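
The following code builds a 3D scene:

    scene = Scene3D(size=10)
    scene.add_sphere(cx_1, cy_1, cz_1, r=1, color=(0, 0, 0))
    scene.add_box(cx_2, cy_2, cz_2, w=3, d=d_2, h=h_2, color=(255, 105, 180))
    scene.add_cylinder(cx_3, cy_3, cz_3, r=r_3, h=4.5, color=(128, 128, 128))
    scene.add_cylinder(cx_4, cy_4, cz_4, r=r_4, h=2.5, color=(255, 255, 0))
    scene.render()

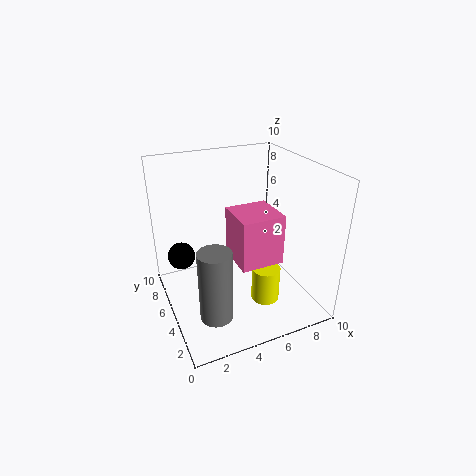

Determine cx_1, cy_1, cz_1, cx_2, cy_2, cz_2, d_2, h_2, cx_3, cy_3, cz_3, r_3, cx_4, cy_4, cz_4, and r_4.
cx_1 = 1.5; cy_1 = 7.5; cz_1 = 3; cx_2 = 4.5; cy_2 = 3; cz_2 = 3.5; d_2 = 3; h_2 = 3.5; cx_3 = 2; cy_3 = 1.5; cz_3 = 2; r_3 = 1; cx_4 = 6.5; cy_4 = 3.5; cz_4 = 0.5; r_4 = 1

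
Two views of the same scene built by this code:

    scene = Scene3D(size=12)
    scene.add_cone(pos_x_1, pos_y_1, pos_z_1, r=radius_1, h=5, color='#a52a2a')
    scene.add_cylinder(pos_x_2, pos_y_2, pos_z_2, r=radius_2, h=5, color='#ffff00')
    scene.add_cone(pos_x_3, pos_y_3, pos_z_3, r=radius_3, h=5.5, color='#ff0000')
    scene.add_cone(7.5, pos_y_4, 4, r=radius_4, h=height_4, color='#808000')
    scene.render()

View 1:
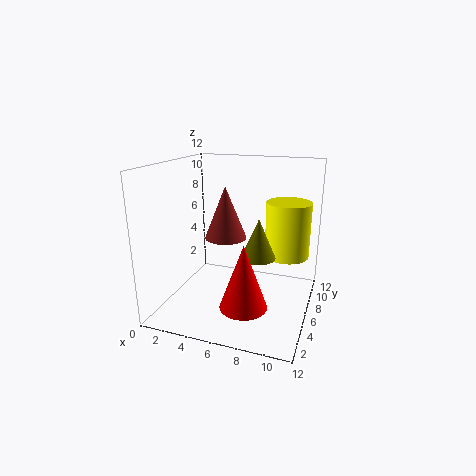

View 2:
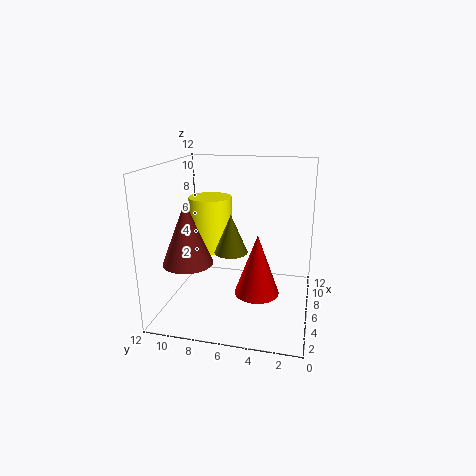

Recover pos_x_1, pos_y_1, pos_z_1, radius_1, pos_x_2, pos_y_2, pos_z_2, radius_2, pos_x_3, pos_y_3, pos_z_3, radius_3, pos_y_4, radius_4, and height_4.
pos_x_1 = 3.5, pos_y_1 = 9.5, pos_z_1 = 4.5, radius_1 = 2, pos_x_2 = 9.5, pos_y_2 = 9.5, pos_z_2 = 3.5, radius_2 = 2, pos_x_3 = 7, pos_y_3 = 4.5, pos_z_3 = 0.5, radius_3 = 2, pos_y_4 = 7, radius_4 = 1.5, height_4 = 3.5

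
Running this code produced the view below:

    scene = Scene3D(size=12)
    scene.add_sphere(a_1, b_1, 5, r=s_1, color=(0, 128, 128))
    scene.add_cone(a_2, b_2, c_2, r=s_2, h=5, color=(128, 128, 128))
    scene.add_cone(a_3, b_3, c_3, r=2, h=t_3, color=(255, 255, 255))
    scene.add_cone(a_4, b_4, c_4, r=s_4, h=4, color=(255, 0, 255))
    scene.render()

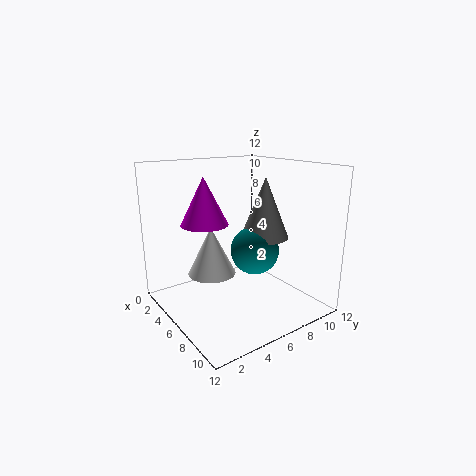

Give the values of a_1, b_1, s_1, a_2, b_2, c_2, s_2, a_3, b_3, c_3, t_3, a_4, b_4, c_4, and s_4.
a_1 = 7
b_1 = 7
s_1 = 2
a_2 = 7
b_2 = 8
c_2 = 6
s_2 = 2
a_3 = 5
b_3 = 4
c_3 = 3
t_3 = 4
a_4 = 4
b_4 = 4
c_4 = 7
s_4 = 2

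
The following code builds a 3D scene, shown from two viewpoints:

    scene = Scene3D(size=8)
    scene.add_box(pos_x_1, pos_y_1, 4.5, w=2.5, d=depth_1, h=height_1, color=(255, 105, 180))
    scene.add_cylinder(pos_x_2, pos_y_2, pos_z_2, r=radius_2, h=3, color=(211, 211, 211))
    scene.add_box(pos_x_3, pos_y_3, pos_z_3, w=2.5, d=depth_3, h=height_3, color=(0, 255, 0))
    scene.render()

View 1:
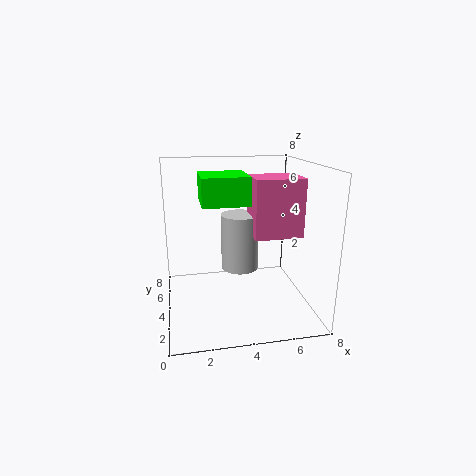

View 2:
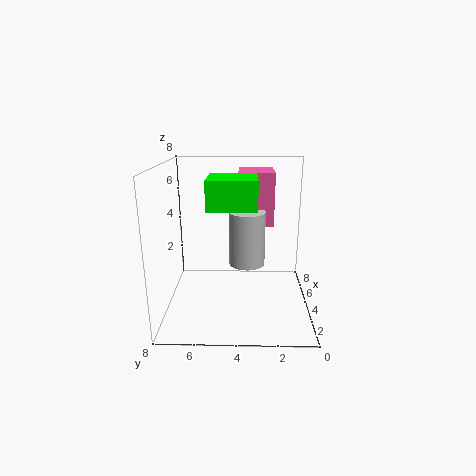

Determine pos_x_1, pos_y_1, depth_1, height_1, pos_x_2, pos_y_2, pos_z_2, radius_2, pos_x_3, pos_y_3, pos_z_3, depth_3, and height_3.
pos_x_1 = 4.5
pos_y_1 = 2
depth_1 = 2
height_1 = 3
pos_x_2 = 4
pos_y_2 = 3.5
pos_z_2 = 2.5
radius_2 = 1
pos_x_3 = 2
pos_y_3 = 3
pos_z_3 = 6
depth_3 = 2.5
height_3 = 1.5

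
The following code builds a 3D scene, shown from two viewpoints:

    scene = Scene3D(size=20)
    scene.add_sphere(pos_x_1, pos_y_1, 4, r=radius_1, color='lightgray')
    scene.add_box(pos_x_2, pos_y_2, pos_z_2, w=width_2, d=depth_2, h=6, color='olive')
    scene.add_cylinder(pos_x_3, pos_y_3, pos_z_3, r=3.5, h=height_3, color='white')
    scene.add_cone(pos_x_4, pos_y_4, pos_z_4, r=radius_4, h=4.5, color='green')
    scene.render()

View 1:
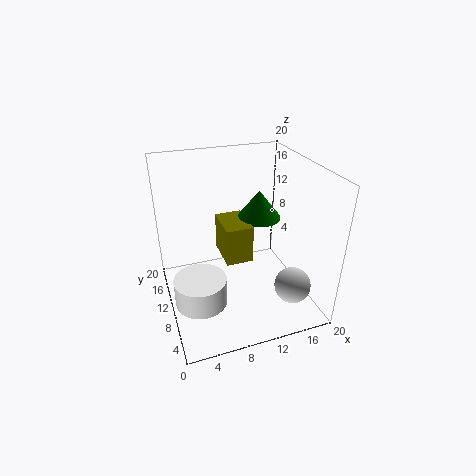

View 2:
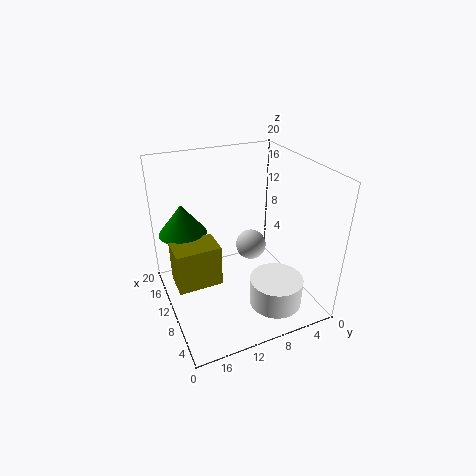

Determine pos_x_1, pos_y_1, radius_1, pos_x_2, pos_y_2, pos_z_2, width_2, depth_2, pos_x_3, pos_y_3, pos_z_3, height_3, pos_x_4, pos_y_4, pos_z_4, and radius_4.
pos_x_1 = 16.25; pos_y_1 = 4.75; radius_1 = 2.5; pos_x_2 = 9.25; pos_y_2 = 12.75; pos_z_2 = 3.5; width_2 = 4.25; depth_2 = 6.25; pos_x_3 = 3.75; pos_y_3 = 7.25; pos_z_3 = 2.75; height_3 = 3.75; pos_x_4 = 15.75; pos_y_4 = 16.25; pos_z_4 = 9.25; radius_4 = 3.5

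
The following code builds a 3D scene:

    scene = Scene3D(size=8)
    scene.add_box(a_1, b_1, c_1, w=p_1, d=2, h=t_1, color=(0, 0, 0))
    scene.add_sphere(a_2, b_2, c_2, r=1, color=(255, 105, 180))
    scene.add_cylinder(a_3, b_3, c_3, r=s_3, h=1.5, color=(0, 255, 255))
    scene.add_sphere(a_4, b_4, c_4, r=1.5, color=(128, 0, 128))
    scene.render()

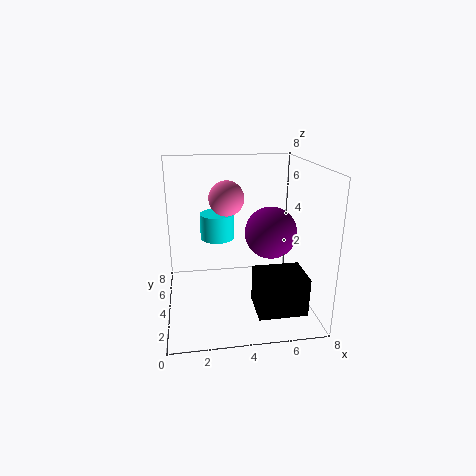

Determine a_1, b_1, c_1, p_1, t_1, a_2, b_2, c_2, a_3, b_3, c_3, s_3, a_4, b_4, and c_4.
a_1 = 4.5; b_1 = 0.5; c_1 = 1; p_1 = 2.5; t_1 = 2; a_2 = 3.5; b_2 = 5; c_2 = 6; a_3 = 3; b_3 = 5.5; c_3 = 3.5; s_3 = 1; a_4 = 6; b_4 = 4.5; c_4 = 4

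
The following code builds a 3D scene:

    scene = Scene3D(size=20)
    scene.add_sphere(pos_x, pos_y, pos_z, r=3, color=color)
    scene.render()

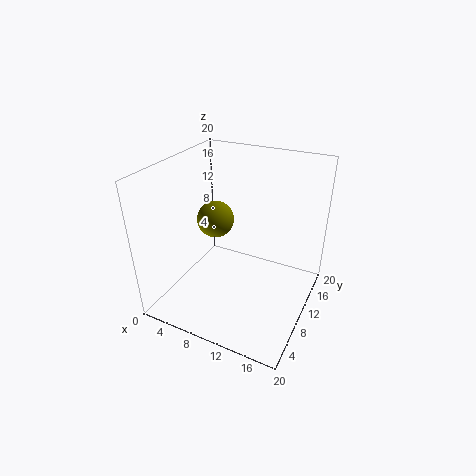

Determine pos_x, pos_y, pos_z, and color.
pos_x = 3, pos_y = 15.75, pos_z = 8.5, color = 'olive'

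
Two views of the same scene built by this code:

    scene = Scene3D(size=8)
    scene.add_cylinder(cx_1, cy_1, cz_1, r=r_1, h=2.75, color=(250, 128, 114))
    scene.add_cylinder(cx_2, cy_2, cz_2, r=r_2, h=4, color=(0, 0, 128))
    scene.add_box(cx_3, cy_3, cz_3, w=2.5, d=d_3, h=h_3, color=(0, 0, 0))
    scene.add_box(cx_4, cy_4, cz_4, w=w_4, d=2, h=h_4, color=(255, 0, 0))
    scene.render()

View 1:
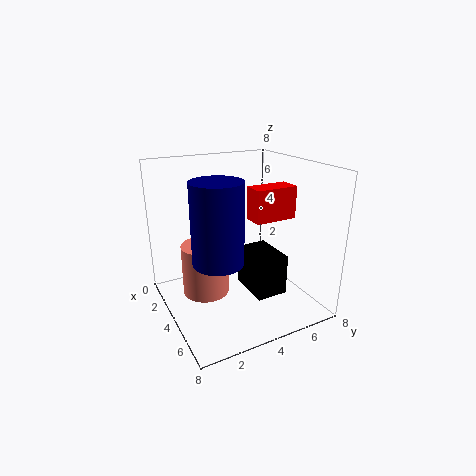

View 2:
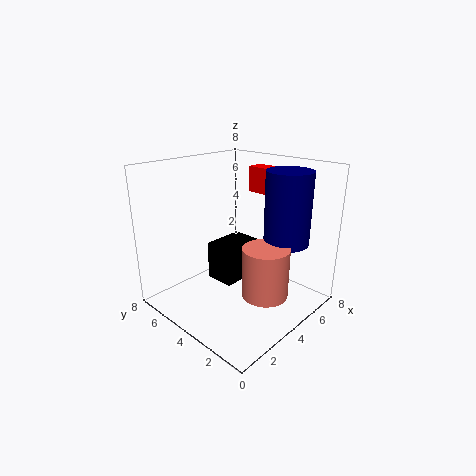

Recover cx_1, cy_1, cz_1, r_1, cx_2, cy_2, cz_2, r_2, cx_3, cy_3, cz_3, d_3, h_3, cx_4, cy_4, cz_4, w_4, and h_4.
cx_1 = 4
cy_1 = 2
cz_1 = 1.25
r_1 = 1.25
cx_2 = 5.75
cy_2 = 2
cz_2 = 3.75
r_2 = 1.25
cx_3 = 3.5
cy_3 = 4.25
cz_3 = 1
d_3 = 1.75
h_3 = 2.25
cx_4 = 6.25
cy_4 = 3.25
cz_4 = 6
w_4 = 1
h_4 = 1.5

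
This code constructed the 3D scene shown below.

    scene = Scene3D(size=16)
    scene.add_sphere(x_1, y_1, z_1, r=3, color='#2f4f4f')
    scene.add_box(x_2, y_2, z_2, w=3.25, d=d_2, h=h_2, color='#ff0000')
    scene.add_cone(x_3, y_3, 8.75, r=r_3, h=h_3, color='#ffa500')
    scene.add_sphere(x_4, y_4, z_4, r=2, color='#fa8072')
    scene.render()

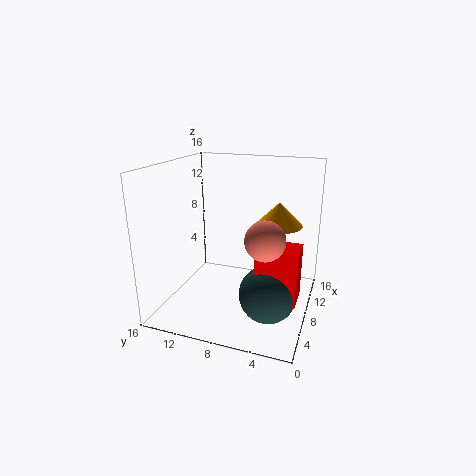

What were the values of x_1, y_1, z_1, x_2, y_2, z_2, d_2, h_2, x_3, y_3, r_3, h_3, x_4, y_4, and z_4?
x_1 = 5.25
y_1 = 3.75
z_1 = 3.25
x_2 = 4.25
y_2 = 0.75
z_2 = 2.75
d_2 = 4.25
h_2 = 5.75
x_3 = 11.5
y_3 = 4.25
r_3 = 2.75
h_3 = 2.75
x_4 = 4.5
y_4 = 4
z_4 = 9.5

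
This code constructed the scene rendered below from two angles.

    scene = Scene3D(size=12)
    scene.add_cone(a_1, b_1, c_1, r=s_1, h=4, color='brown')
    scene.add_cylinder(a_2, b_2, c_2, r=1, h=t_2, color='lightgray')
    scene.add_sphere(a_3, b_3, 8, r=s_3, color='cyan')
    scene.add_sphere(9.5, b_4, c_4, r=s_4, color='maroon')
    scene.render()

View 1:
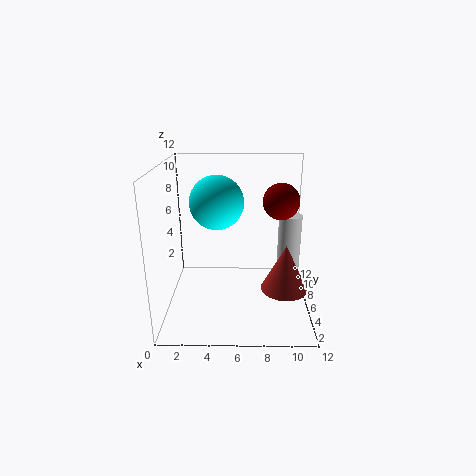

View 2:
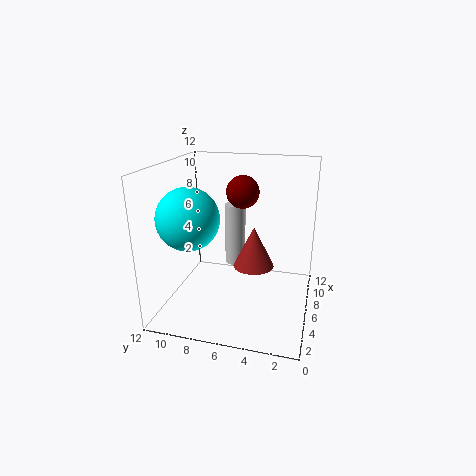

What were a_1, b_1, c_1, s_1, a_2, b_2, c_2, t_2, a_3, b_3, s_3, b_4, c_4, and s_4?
a_1 = 10; b_1 = 5.5; c_1 = 1.5; s_1 = 2; a_2 = 10.5; b_2 = 7.5; c_2 = 1.5; t_2 = 6; a_3 = 4; b_3 = 9.5; s_3 = 2.5; b_4 = 6.5; c_4 = 9; s_4 = 1.5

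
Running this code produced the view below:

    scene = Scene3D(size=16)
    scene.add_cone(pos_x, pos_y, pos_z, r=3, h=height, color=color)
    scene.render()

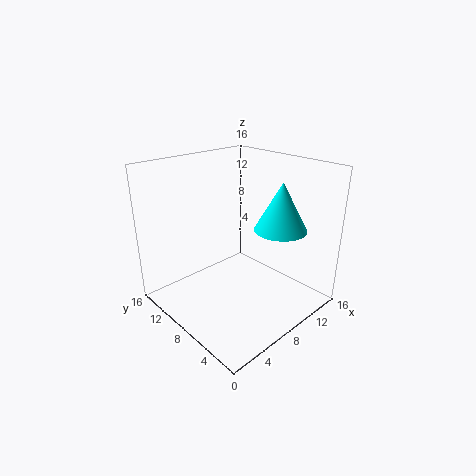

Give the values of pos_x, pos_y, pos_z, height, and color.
pos_x = 12.25; pos_y = 5.5; pos_z = 8.5; height = 5.5; color = 'cyan'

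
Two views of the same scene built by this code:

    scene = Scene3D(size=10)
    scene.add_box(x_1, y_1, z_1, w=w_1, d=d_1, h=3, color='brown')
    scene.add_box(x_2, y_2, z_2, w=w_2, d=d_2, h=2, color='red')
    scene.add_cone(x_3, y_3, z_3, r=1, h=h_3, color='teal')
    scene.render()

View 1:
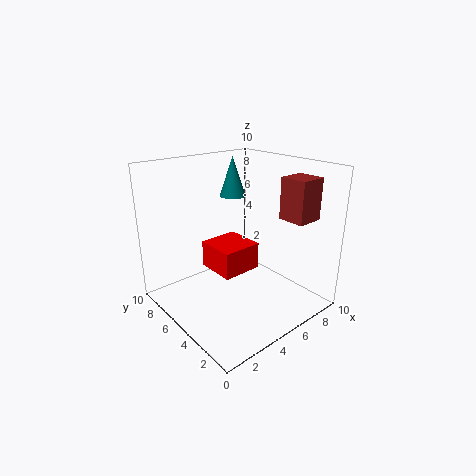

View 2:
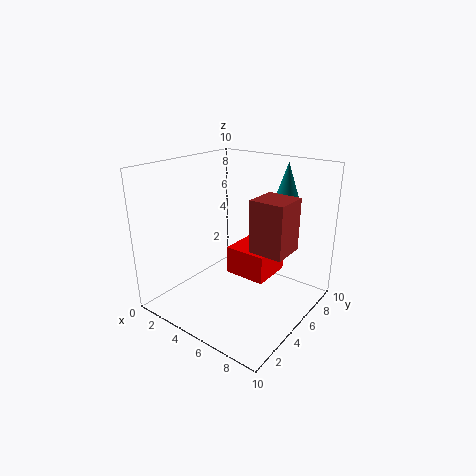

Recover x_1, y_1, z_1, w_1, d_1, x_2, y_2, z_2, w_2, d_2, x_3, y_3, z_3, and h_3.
x_1 = 8, y_1 = 2, z_1 = 6, w_1 = 2, d_1 = 2, x_2 = 4, y_2 = 5, z_2 = 2, w_2 = 3, d_2 = 3, x_3 = 7, y_3 = 8, z_3 = 7, h_3 = 3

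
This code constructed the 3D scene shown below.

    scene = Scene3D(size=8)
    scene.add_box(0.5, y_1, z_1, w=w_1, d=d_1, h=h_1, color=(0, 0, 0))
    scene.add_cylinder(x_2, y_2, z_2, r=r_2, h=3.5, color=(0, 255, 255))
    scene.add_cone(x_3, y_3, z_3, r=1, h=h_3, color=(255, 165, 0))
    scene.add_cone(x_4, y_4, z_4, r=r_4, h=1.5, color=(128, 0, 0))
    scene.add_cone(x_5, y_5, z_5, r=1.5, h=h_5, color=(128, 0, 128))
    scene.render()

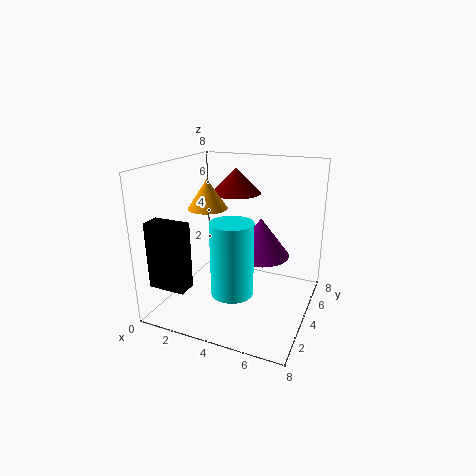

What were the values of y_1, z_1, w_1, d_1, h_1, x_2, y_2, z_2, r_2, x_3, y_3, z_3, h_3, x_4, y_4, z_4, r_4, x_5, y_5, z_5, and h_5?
y_1 = 0.5; z_1 = 2; w_1 = 2; d_1 = 1; h_1 = 3.5; x_2 = 5; y_2 = 1; z_2 = 2.5; r_2 = 1; x_3 = 3; y_3 = 2.5; z_3 = 6; h_3 = 1.5; x_4 = 3; y_4 = 6; z_4 = 6; r_4 = 1.5; x_5 = 5.5; y_5 = 3.5; z_5 = 3.5; h_5 = 2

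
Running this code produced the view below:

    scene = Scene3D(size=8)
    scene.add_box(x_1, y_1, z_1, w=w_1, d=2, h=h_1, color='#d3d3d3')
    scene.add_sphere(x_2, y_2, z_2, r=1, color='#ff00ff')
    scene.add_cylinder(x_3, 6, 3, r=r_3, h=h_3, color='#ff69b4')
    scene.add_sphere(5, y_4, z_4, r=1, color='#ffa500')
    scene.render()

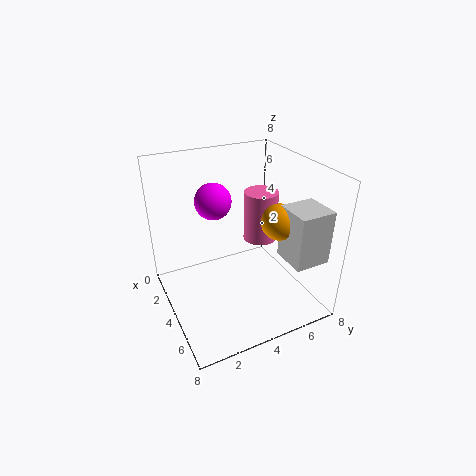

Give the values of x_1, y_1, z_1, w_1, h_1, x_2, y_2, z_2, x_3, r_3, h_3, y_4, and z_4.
x_1 = 5; y_1 = 6; z_1 = 3; w_1 = 2; h_1 = 3; x_2 = 3; y_2 = 3; z_2 = 6; x_3 = 3; r_3 = 1; h_3 = 3; y_4 = 6; z_4 = 5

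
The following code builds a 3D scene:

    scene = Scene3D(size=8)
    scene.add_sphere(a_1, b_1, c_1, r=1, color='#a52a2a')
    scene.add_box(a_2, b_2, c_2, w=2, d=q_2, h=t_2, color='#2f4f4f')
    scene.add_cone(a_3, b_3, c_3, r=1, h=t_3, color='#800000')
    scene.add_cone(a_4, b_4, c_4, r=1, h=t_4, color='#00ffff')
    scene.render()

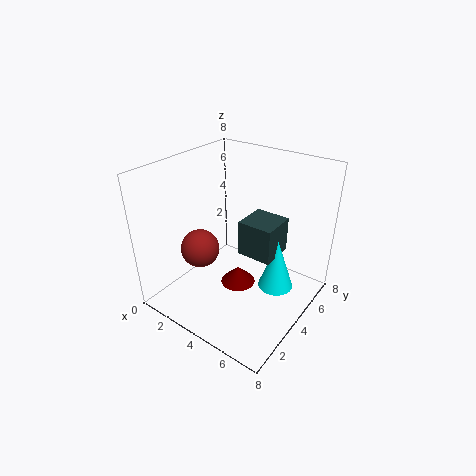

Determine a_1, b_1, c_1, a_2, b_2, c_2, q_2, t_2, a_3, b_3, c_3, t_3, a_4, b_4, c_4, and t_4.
a_1 = 3
b_1 = 2
c_1 = 4
a_2 = 4
b_2 = 4
c_2 = 3
q_2 = 2
t_2 = 2
a_3 = 4
b_3 = 4
c_3 = 1
t_3 = 1
a_4 = 6
b_4 = 5
c_4 = 1
t_4 = 3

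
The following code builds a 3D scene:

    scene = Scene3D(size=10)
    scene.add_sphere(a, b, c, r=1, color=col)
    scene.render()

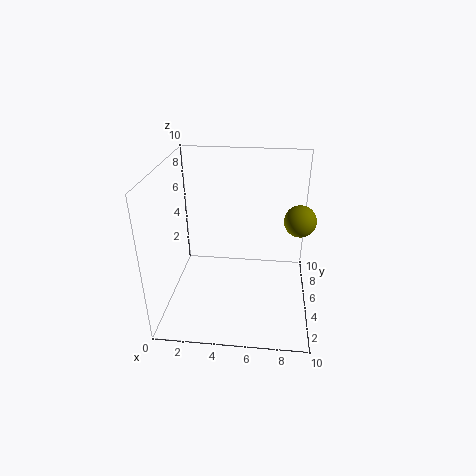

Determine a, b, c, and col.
a = 9, b = 4, c = 7, col = 'olive'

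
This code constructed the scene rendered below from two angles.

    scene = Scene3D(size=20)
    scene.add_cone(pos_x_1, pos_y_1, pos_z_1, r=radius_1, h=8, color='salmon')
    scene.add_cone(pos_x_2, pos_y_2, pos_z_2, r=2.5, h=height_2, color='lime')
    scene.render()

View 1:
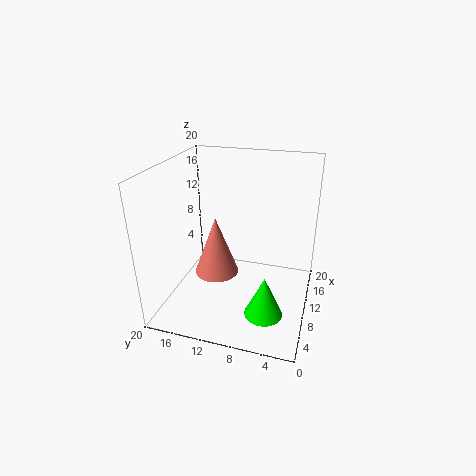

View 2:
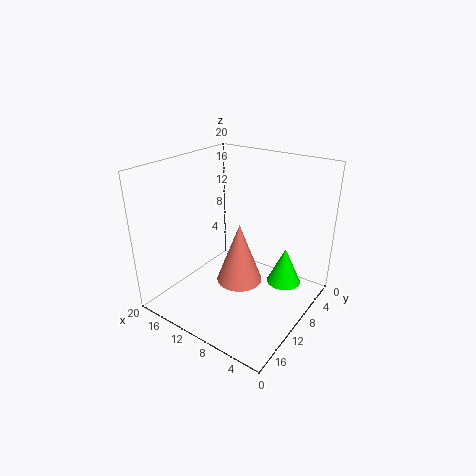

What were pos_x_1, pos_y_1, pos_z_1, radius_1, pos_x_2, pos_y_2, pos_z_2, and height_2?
pos_x_1 = 8
pos_y_1 = 12.5
pos_z_1 = 5.5
radius_1 = 3
pos_x_2 = 5
pos_y_2 = 5
pos_z_2 = 2
height_2 = 5.5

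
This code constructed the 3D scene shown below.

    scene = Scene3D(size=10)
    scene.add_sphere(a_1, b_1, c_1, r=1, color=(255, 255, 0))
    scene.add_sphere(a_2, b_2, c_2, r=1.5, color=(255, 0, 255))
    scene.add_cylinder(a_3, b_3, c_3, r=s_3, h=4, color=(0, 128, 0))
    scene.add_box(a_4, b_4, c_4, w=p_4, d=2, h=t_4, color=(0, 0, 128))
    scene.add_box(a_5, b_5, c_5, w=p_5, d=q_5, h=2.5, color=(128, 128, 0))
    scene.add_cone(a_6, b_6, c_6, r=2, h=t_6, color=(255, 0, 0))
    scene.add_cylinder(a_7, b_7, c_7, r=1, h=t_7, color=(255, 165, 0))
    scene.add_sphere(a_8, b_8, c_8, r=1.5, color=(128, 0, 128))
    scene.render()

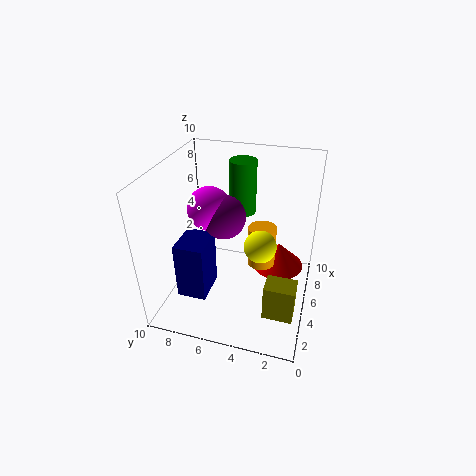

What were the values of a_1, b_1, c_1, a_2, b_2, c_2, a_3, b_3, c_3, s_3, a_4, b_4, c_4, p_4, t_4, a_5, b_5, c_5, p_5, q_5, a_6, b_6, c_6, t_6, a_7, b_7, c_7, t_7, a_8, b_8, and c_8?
a_1 = 3; b_1 = 3; c_1 = 6; a_2 = 5; b_2 = 7; c_2 = 7; a_3 = 8; b_3 = 5.5; c_3 = 5.5; s_3 = 1; a_4 = 2; b_4 = 6.5; c_4 = 1.5; p_4 = 2.5; t_4 = 4; a_5 = 2; b_5 = 0.5; c_5 = 1; p_5 = 1.5; q_5 = 2; a_6 = 8; b_6 = 2.5; c_6 = 1; t_6 = 2; a_7 = 6; b_7 = 3.5; c_7 = 2.5; t_7 = 3; a_8 = 5; b_8 = 6; c_8 = 6.5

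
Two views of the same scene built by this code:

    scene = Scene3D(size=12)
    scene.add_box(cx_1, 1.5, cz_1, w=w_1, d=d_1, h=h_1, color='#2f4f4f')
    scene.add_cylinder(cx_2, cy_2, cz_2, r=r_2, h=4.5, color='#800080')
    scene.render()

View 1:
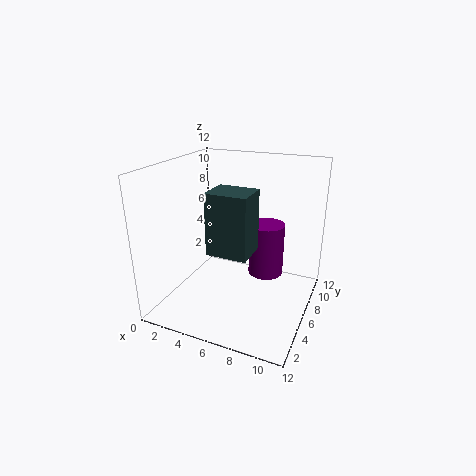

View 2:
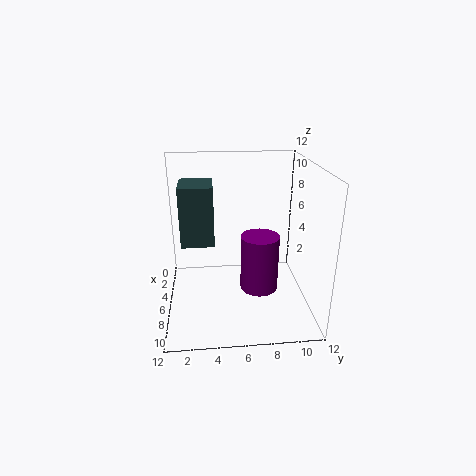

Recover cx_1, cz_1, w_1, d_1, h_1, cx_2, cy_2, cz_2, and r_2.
cx_1 = 5.5, cz_1 = 6.5, w_1 = 3, d_1 = 2.5, h_1 = 4.5, cx_2 = 8, cy_2 = 7.5, cz_2 = 2.5, r_2 = 1.5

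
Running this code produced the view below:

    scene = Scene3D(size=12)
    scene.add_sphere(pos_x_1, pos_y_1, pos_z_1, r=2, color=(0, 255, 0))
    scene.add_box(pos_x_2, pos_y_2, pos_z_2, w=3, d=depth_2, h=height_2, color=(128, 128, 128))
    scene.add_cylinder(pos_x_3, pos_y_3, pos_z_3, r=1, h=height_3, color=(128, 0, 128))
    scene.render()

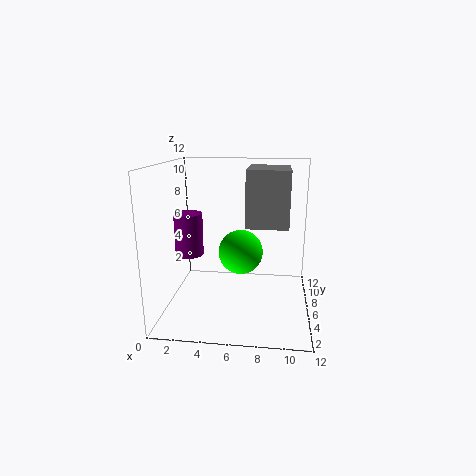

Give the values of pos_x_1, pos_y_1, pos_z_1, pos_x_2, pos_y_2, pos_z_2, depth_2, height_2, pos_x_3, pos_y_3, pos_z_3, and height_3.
pos_x_1 = 6; pos_y_1 = 8; pos_z_1 = 4; pos_x_2 = 7; pos_y_2 = 2; pos_z_2 = 8; depth_2 = 4; height_2 = 4; pos_x_3 = 3; pos_y_3 = 2; pos_z_3 = 6; height_3 = 3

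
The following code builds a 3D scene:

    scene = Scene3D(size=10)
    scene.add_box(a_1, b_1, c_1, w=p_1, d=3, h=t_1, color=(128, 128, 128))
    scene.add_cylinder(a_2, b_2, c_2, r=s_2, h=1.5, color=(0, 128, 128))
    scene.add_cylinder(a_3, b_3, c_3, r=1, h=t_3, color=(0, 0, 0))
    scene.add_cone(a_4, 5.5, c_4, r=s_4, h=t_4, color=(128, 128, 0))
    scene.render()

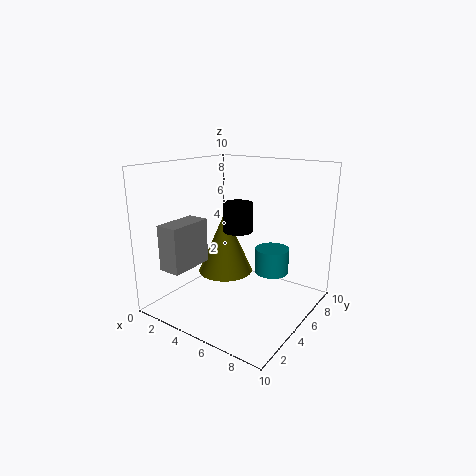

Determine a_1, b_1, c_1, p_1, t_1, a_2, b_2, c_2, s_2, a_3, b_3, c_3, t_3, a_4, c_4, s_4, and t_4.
a_1 = 2
b_1 = 0.5
c_1 = 3.5
p_1 = 1.5
t_1 = 3
a_2 = 8.5
b_2 = 3.5
c_2 = 4
s_2 = 1
a_3 = 5
b_3 = 5
c_3 = 5.5
t_3 = 2
a_4 = 3.5
c_4 = 2
s_4 = 2
t_4 = 4.5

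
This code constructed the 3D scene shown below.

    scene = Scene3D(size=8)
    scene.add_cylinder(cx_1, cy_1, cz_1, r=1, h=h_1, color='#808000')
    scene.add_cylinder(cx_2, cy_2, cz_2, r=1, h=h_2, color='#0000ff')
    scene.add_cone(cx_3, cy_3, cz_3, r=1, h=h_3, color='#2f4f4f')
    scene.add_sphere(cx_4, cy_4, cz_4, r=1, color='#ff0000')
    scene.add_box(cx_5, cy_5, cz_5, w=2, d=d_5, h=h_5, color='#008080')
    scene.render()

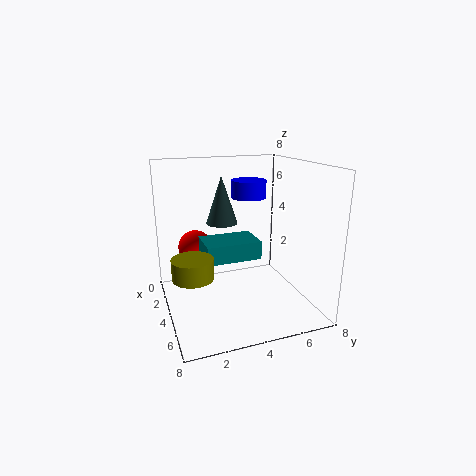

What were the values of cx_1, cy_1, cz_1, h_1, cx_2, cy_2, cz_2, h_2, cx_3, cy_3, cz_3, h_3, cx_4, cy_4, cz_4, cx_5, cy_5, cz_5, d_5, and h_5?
cx_1 = 6; cy_1 = 1; cz_1 = 3; h_1 = 1; cx_2 = 3; cy_2 = 5; cz_2 = 6; h_2 = 1; cx_3 = 1; cy_3 = 4; cz_3 = 4; h_3 = 3; cx_4 = 2; cy_4 = 2; cz_4 = 3; cx_5 = 3; cy_5 = 2; cz_5 = 3; d_5 = 3; h_5 = 1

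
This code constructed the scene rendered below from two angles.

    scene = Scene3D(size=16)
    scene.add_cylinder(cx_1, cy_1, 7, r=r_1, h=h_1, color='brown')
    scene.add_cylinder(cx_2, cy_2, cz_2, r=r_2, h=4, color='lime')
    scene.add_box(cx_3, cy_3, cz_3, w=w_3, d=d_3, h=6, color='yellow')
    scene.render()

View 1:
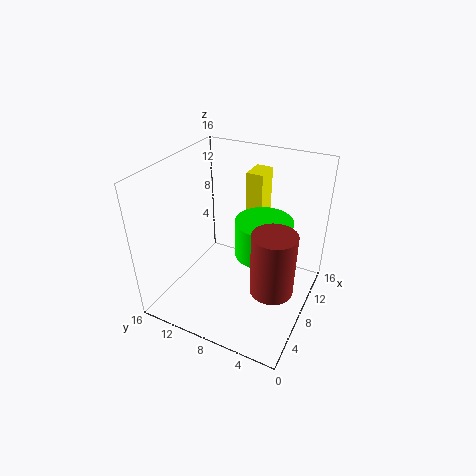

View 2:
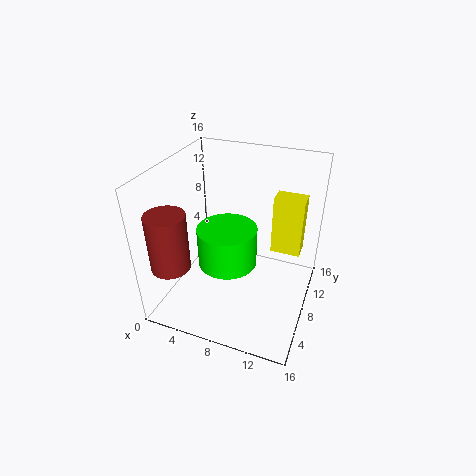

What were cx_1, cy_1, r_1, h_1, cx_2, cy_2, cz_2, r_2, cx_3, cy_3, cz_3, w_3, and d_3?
cx_1 = 3
cy_1 = 2
r_1 = 2
h_1 = 6
cx_2 = 8
cy_2 = 5
cz_2 = 7
r_2 = 3
cx_3 = 12
cy_3 = 7
cz_3 = 8
w_3 = 3
d_3 = 2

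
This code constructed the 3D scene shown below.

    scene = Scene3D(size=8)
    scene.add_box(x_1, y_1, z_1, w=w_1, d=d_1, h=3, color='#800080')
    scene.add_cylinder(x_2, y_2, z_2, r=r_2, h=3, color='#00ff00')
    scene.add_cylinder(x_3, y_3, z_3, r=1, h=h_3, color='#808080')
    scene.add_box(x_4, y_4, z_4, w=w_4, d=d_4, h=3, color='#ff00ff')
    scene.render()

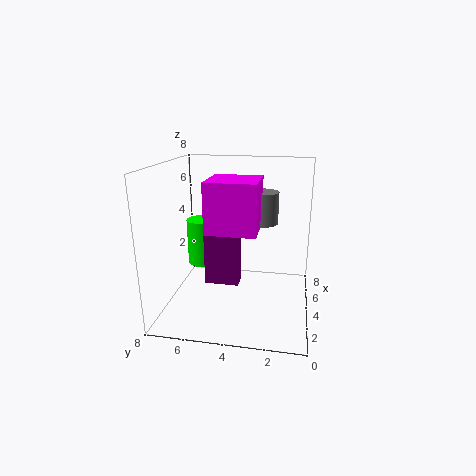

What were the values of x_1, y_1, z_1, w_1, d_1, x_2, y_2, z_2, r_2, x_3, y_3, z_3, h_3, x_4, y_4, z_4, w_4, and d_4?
x_1 = 4, y_1 = 4, z_1 = 1, w_1 = 1, d_1 = 2, x_2 = 7, y_2 = 7, z_2 = 1, r_2 = 1, x_3 = 7, y_3 = 3, z_3 = 4, h_3 = 2, x_4 = 4, y_4 = 3, z_4 = 4, w_4 = 3, d_4 = 3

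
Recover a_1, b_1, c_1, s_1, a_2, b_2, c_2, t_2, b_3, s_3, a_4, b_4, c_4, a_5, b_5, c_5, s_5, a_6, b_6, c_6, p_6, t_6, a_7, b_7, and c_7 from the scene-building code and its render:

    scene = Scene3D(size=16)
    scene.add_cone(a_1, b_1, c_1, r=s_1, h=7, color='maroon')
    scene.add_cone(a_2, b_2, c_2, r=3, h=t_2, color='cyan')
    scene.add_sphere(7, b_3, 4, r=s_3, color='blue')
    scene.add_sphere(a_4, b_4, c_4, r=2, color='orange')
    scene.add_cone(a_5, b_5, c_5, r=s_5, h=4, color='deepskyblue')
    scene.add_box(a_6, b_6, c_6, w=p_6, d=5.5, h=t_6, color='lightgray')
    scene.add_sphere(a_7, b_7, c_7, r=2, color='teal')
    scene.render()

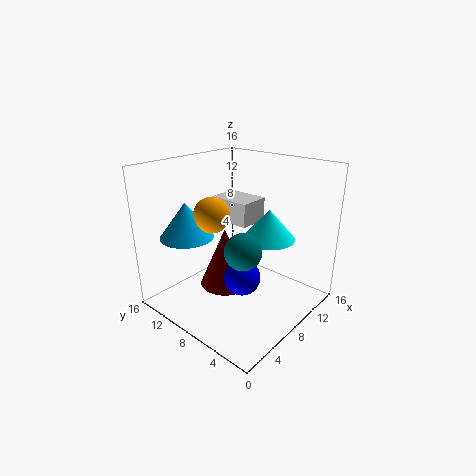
a_1 = 8
b_1 = 10
c_1 = 1.5
s_1 = 3
a_2 = 11
b_2 = 6
c_2 = 7.5
t_2 = 3.5
b_3 = 6.5
s_3 = 2
a_4 = 6.5
b_4 = 10.5
c_4 = 10.5
a_5 = 4.5
b_5 = 12.5
c_5 = 8
s_5 = 3
a_6 = 11.5
b_6 = 10
c_6 = 7.5
p_6 = 4
t_6 = 3
a_7 = 6.5
b_7 = 6
c_7 = 7.5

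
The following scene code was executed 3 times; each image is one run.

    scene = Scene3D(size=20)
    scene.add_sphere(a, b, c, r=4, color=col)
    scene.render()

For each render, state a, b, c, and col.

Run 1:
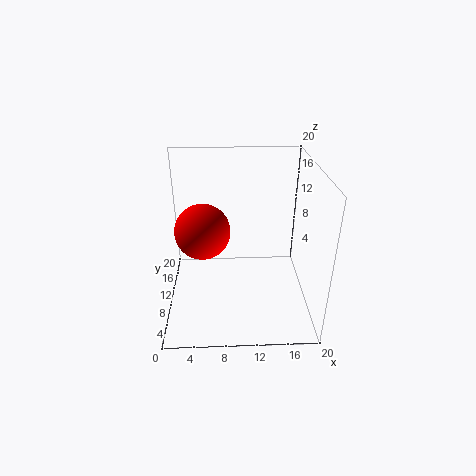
a = 5, b = 12, c = 10, col = 'red'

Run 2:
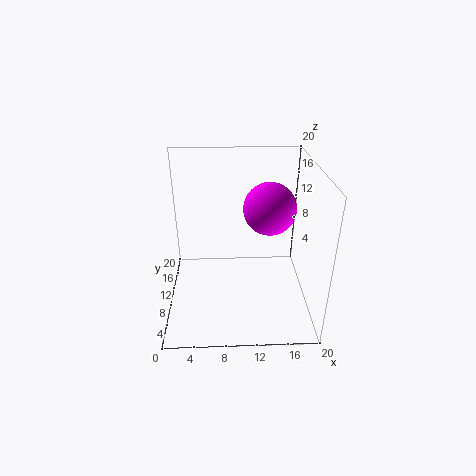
a = 15, b = 15, c = 12, col = 'magenta'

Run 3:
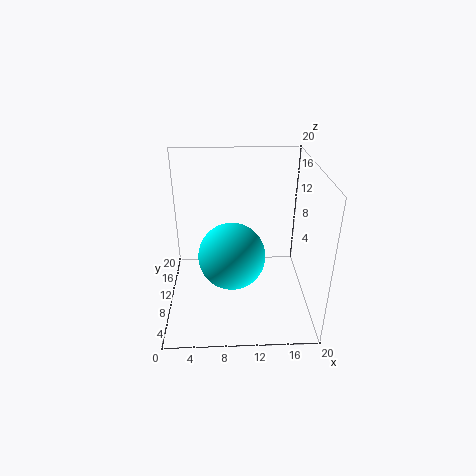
a = 9, b = 4, c = 11, col = 'cyan'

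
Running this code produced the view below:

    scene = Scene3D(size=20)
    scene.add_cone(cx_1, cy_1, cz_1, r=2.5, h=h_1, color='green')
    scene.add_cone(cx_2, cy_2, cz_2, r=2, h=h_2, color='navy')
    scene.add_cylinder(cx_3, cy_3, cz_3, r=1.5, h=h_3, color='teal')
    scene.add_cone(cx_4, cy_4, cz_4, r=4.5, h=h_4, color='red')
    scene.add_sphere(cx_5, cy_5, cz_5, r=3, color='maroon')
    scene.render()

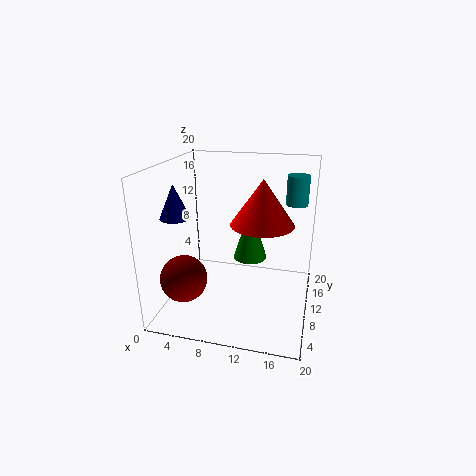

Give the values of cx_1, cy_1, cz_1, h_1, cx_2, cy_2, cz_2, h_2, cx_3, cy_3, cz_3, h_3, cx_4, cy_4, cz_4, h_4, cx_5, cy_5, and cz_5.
cx_1 = 11, cy_1 = 13.5, cz_1 = 5.5, h_1 = 8, cx_2 = 2.5, cy_2 = 6.5, cz_2 = 13.5, h_2 = 4.5, cx_3 = 17.5, cy_3 = 13, cz_3 = 14.5, h_3 = 4, cx_4 = 13, cy_4 = 12, cz_4 = 11.5, h_4 = 6.5, cx_5 = 4.5, cy_5 = 3.5, cz_5 = 6.5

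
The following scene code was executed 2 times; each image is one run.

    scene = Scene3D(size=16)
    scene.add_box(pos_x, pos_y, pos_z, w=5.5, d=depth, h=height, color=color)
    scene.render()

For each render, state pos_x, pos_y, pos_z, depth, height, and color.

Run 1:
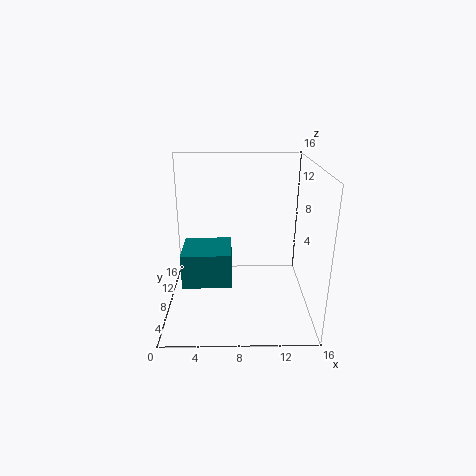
pos_x = 1.75, pos_y = 6, pos_z = 2.75, depth = 5, height = 4, color = 'teal'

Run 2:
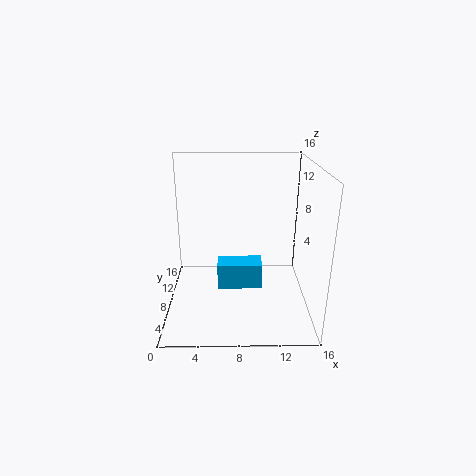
pos_x = 5.5, pos_y = 9.75, pos_z = 0.25, depth = 2.75, height = 3.25, color = 'deepskyblue'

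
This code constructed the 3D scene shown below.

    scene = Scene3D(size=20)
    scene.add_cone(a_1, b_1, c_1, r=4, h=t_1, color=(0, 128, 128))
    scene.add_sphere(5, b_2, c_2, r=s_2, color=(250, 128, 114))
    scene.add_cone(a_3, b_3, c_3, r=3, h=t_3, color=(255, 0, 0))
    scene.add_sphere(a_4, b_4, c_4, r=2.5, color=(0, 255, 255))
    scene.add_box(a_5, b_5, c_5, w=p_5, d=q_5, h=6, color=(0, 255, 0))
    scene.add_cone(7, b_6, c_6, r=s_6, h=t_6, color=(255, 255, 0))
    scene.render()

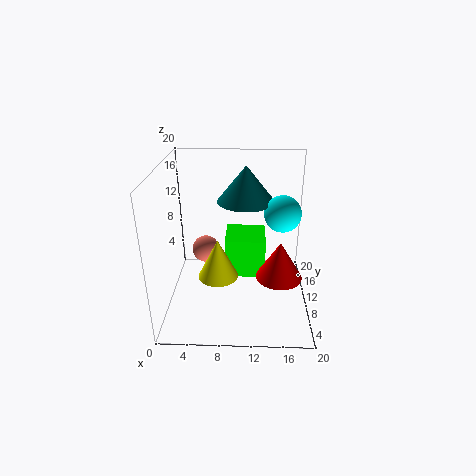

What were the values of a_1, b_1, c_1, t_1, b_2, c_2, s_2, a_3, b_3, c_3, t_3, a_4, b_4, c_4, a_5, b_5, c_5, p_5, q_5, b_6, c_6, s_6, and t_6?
a_1 = 11; b_1 = 12.5; c_1 = 14.5; t_1 = 5; b_2 = 13; c_2 = 6.5; s_2 = 2; a_3 = 15.5; b_3 = 6; c_3 = 6.5; t_3 = 5; a_4 = 16; b_4 = 10.5; c_4 = 13.5; a_5 = 8; b_5 = 11.5; c_5 = 2.5; p_5 = 6; q_5 = 6; b_6 = 11; c_6 = 3; s_6 = 3; t_6 = 6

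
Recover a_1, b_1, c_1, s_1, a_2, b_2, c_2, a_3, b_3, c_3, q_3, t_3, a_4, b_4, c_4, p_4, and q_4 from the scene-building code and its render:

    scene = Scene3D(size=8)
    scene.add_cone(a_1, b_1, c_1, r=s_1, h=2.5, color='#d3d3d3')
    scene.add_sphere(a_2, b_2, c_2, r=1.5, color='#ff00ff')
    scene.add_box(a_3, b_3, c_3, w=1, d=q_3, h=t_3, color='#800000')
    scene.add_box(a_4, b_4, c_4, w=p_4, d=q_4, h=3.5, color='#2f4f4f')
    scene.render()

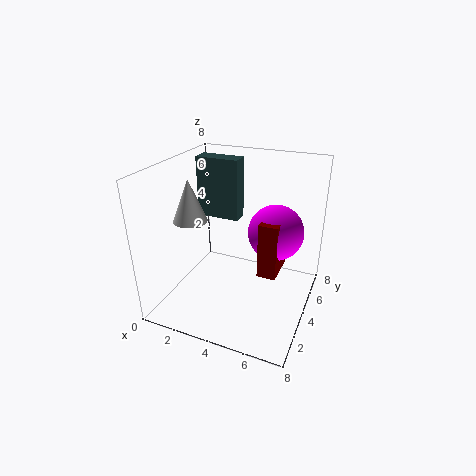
a_1 = 1; b_1 = 4; c_1 = 4.5; s_1 = 1; a_2 = 6; b_2 = 4.5; c_2 = 4.5; a_3 = 5.5; b_3 = 3; c_3 = 2.5; q_3 = 2; t_3 = 3; a_4 = 1; b_4 = 5; c_4 = 4.5; p_4 = 2.5; q_4 = 1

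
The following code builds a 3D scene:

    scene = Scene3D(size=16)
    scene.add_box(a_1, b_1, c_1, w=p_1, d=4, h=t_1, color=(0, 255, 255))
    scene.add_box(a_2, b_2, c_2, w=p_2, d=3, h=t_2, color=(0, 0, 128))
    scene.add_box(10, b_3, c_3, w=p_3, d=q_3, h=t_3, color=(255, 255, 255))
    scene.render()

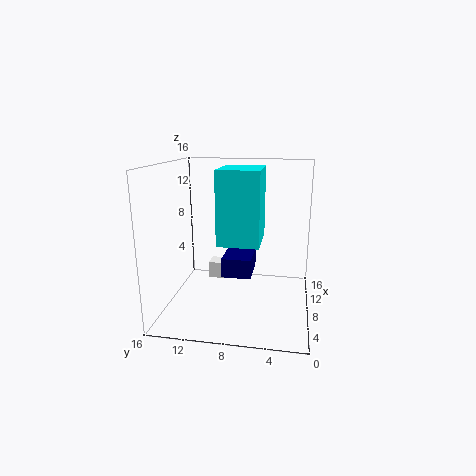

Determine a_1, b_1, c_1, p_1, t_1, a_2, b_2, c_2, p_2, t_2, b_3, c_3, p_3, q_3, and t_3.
a_1 = 2, b_1 = 5, c_1 = 9, p_1 = 5, t_1 = 7, a_2 = 4, b_2 = 6, c_2 = 5, p_2 = 4, t_2 = 2, b_3 = 10, c_3 = 2, p_3 = 2, q_3 = 2, t_3 = 2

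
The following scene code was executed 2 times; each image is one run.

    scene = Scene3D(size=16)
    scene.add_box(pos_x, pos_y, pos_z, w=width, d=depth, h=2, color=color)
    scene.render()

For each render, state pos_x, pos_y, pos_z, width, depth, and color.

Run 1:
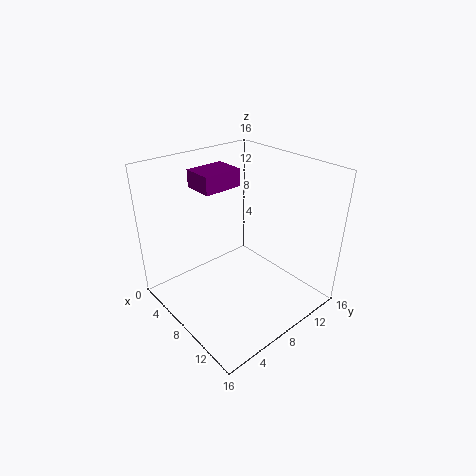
pos_x = 2.5
pos_y = 5.5
pos_z = 13
width = 3.5
depth = 4.5
color = 'purple'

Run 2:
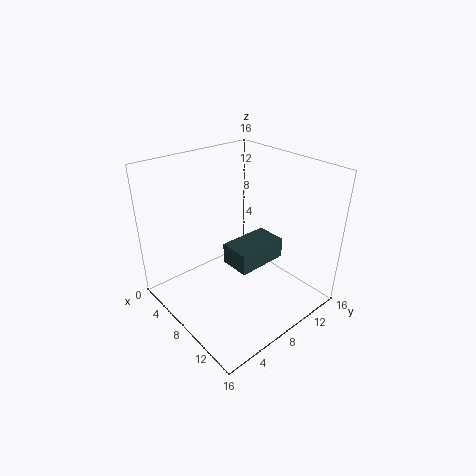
pos_x = 10.5
pos_y = 4
pos_z = 8
width = 3
depth = 5
color = 'darkslategray'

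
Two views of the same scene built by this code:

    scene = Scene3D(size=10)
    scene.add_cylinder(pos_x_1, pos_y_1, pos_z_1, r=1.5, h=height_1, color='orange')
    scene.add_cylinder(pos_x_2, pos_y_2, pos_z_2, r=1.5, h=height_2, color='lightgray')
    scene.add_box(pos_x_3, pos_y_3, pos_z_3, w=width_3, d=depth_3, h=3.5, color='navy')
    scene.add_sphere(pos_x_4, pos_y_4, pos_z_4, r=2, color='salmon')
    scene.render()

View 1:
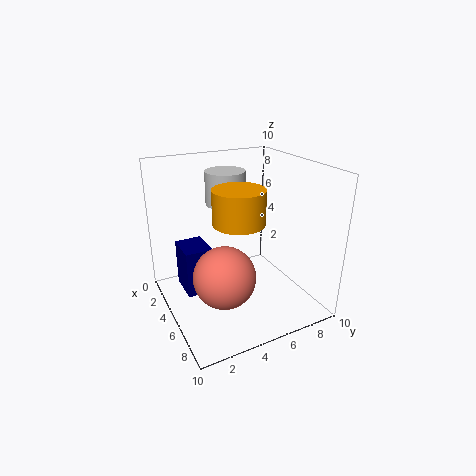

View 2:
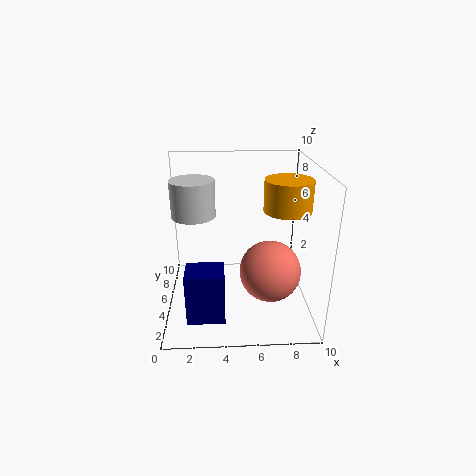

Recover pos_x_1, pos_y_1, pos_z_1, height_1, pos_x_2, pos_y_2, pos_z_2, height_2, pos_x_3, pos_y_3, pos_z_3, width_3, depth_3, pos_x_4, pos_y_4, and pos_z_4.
pos_x_1 = 8
pos_y_1 = 3.5
pos_z_1 = 7.5
height_1 = 2
pos_x_2 = 2
pos_y_2 = 5.5
pos_z_2 = 6.5
height_2 = 2.5
pos_x_3 = 1.5
pos_y_3 = 1.5
pos_z_3 = 0.5
width_3 = 2.5
depth_3 = 2
pos_x_4 = 7
pos_y_4 = 3
pos_z_4 = 3.5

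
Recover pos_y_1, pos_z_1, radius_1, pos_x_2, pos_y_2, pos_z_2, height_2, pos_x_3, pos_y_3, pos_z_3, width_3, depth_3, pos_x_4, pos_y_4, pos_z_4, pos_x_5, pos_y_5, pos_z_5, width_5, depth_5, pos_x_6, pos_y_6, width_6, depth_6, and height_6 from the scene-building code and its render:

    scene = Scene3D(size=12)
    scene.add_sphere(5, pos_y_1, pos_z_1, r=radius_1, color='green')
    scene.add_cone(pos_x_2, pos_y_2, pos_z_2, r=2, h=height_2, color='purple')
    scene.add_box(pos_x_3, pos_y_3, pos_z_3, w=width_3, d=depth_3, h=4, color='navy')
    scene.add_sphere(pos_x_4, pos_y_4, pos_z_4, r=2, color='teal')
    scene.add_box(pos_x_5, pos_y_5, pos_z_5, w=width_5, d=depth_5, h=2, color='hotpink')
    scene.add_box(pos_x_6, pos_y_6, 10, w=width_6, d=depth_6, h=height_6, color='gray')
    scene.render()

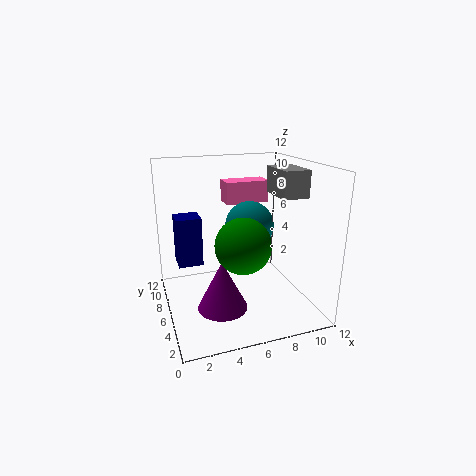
pos_y_1 = 2
pos_z_1 = 7
radius_1 = 2
pos_x_2 = 4
pos_y_2 = 4
pos_z_2 = 1
height_2 = 4
pos_x_3 = 1
pos_y_3 = 6
pos_z_3 = 4
width_3 = 2
depth_3 = 2
pos_x_4 = 7
pos_y_4 = 6
pos_z_4 = 7
pos_x_5 = 6
pos_y_5 = 9
pos_z_5 = 8
width_5 = 4
depth_5 = 2
pos_x_6 = 8
pos_y_6 = 2
width_6 = 2
depth_6 = 3
height_6 = 2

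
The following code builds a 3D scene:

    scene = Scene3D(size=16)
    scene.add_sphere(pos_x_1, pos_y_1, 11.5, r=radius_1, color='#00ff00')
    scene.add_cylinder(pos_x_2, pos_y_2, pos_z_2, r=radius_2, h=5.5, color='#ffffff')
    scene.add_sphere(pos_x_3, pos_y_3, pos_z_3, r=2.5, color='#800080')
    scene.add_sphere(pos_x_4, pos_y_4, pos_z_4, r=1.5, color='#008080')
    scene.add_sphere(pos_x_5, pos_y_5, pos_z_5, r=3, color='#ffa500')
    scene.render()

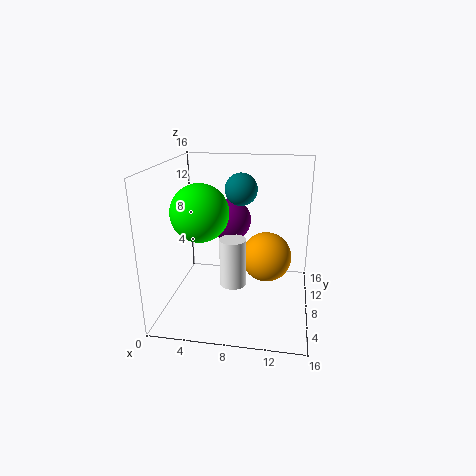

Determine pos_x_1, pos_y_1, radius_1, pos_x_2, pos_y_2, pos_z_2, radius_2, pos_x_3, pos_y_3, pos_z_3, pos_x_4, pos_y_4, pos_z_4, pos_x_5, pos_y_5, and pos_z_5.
pos_x_1 = 4.5, pos_y_1 = 5.5, radius_1 = 3, pos_x_2 = 7.5, pos_y_2 = 7.5, pos_z_2 = 2.5, radius_2 = 1.5, pos_x_3 = 6.5, pos_y_3 = 11, pos_z_3 = 9, pos_x_4 = 9, pos_y_4 = 4, pos_z_4 = 14.5, pos_x_5 = 11, pos_y_5 = 11, pos_z_5 = 4.5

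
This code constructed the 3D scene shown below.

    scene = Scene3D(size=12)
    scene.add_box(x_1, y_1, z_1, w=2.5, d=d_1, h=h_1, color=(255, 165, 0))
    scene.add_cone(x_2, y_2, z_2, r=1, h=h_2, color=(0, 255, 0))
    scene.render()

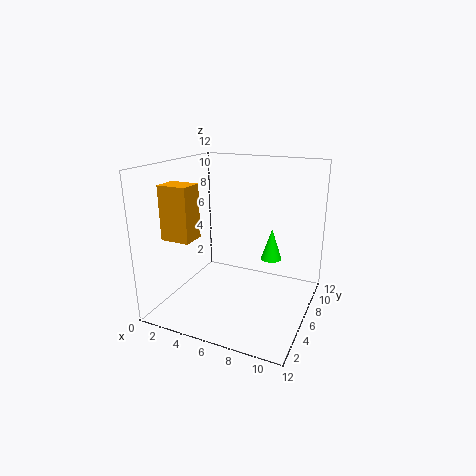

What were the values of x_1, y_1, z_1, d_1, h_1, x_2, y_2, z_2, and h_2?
x_1 = 0.5
y_1 = 3
z_1 = 6
d_1 = 2
h_1 = 4.5
x_2 = 7.5
y_2 = 10.5
z_2 = 2.5
h_2 = 3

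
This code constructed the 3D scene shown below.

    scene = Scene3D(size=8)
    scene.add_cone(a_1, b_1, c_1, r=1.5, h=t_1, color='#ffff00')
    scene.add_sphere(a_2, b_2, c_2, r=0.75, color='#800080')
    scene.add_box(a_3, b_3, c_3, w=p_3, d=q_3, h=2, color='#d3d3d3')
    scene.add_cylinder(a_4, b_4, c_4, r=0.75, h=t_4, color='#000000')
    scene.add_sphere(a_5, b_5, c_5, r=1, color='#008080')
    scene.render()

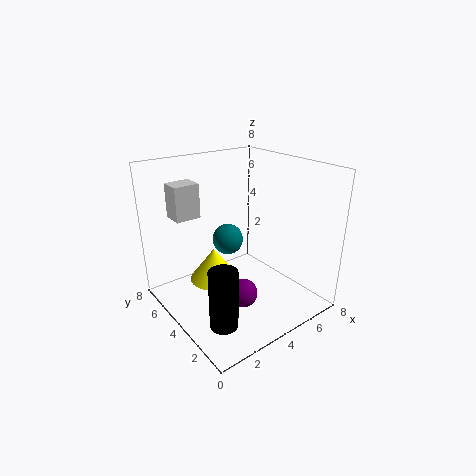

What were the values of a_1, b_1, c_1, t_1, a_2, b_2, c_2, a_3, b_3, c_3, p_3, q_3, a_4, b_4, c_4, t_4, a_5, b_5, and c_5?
a_1 = 3.5; b_1 = 5.75; c_1 = 0.75; t_1 = 2; a_2 = 3; b_2 = 2.25; c_2 = 1.75; a_3 = 1.5; b_3 = 6.25; c_3 = 4.75; p_3 = 1.5; q_3 = 1.25; a_4 = 1.75; b_4 = 2.25; c_4 = 0.25; t_4 = 3.25; a_5 = 5.25; b_5 = 6.75; c_5 = 2.5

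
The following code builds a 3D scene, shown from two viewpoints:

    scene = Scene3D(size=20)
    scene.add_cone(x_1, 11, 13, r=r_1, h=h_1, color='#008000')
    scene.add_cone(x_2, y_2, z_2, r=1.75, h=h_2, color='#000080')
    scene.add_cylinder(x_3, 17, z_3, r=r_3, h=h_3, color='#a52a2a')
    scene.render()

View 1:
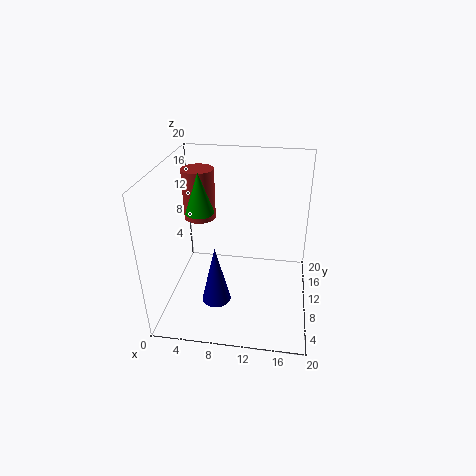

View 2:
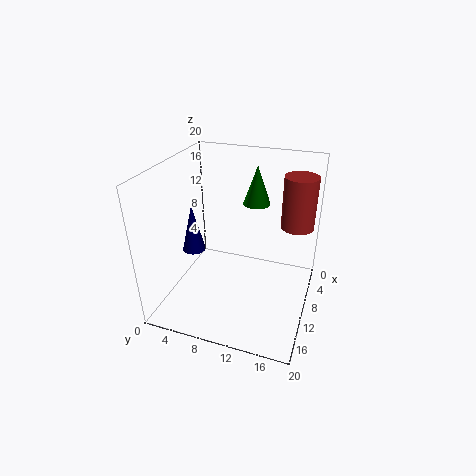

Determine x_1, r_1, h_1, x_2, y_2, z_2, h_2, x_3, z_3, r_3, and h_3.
x_1 = 4.5; r_1 = 2; h_1 = 5.75; x_2 = 8.5; y_2 = 2.25; z_2 = 5.75; h_2 = 7.25; x_3 = 2.75; z_3 = 9.25; r_3 = 2.5; h_3 = 8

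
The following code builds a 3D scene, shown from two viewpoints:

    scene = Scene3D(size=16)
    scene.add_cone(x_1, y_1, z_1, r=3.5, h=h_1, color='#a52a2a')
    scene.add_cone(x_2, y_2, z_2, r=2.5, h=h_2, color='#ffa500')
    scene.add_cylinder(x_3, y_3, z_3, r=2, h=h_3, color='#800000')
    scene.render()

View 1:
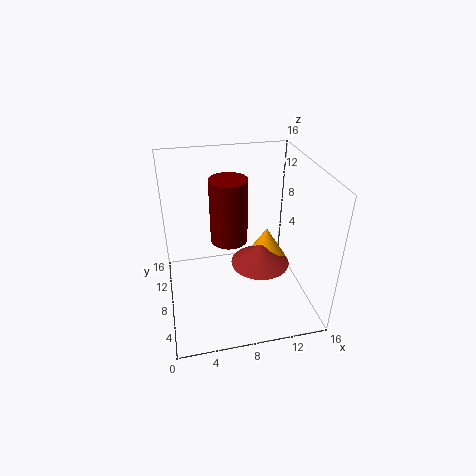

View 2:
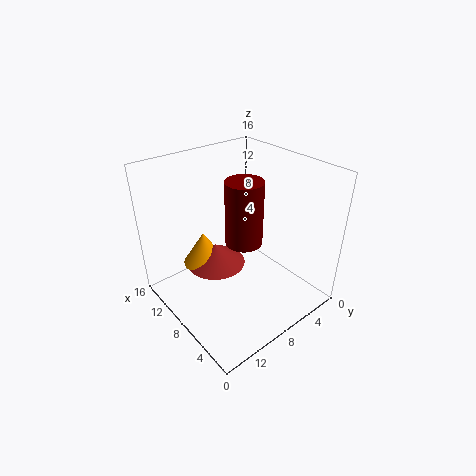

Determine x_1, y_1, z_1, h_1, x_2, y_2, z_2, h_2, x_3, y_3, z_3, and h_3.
x_1 = 11; y_1 = 9; z_1 = 3.5; h_1 = 2.5; x_2 = 12; y_2 = 10; z_2 = 3.5; h_2 = 4; x_3 = 7; y_3 = 8; z_3 = 8; h_3 = 7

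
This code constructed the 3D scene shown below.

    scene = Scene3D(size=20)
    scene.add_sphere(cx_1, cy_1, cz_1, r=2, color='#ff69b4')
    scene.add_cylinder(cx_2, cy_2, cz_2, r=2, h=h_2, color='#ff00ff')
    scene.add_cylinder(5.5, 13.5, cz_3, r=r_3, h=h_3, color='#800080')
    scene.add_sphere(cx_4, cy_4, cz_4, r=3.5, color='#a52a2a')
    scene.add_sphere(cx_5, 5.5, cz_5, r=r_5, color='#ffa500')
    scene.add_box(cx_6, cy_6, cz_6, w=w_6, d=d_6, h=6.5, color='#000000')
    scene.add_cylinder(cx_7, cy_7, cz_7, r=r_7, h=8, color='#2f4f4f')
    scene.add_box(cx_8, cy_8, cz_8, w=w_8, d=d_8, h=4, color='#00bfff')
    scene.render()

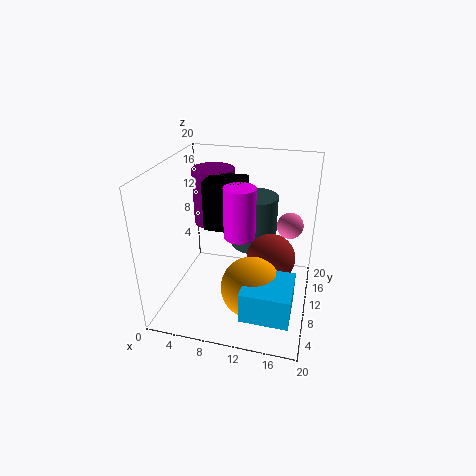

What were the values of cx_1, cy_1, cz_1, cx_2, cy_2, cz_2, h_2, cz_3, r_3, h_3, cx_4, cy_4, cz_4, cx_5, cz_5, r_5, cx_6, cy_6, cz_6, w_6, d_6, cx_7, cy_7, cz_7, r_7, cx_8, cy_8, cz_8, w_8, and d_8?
cx_1 = 16.5; cy_1 = 16.5; cz_1 = 9.5; cx_2 = 11; cy_2 = 7; cz_2 = 12; h_2 = 6.5; cz_3 = 10.5; r_3 = 3; h_3 = 8; cx_4 = 14.5; cy_4 = 11.5; cz_4 = 6.5; cx_5 = 13; cz_5 = 5.5; r_5 = 4; cx_6 = 6; cy_6 = 7.5; cz_6 = 12; w_6 = 5; d_6 = 4.5; cx_7 = 11; cy_7 = 16; cz_7 = 6; r_7 = 3.5; cx_8 = 12.5; cy_8 = 0.5; cz_8 = 4; w_8 = 6; d_8 = 6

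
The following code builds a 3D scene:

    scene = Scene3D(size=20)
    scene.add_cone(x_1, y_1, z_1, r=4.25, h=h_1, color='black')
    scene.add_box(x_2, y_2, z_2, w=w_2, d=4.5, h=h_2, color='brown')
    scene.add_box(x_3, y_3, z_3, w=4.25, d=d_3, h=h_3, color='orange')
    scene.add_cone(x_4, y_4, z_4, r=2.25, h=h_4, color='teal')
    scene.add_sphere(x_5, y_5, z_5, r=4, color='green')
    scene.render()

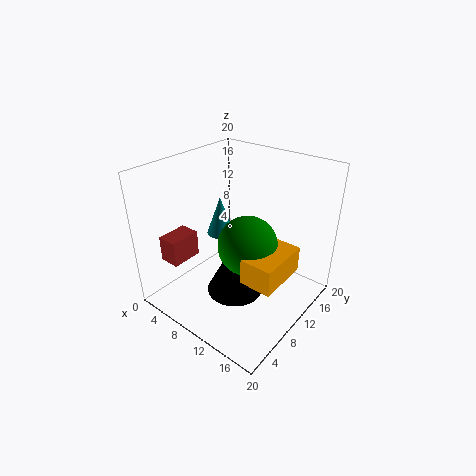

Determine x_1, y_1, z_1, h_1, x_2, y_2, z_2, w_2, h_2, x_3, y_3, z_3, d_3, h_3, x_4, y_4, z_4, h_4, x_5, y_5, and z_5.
x_1 = 9; y_1 = 10.5; z_1 = 0.25; h_1 = 8.25; x_2 = 1; y_2 = 3.5; z_2 = 6; w_2 = 3; h_2 = 3.75; x_3 = 14; y_3 = 5.5; z_3 = 7; d_3 = 7; h_3 = 3.5; x_4 = 2.75; y_4 = 14.5; z_4 = 6.25; h_4 = 6.25; x_5 = 12.25; y_5 = 9.25; z_5 = 10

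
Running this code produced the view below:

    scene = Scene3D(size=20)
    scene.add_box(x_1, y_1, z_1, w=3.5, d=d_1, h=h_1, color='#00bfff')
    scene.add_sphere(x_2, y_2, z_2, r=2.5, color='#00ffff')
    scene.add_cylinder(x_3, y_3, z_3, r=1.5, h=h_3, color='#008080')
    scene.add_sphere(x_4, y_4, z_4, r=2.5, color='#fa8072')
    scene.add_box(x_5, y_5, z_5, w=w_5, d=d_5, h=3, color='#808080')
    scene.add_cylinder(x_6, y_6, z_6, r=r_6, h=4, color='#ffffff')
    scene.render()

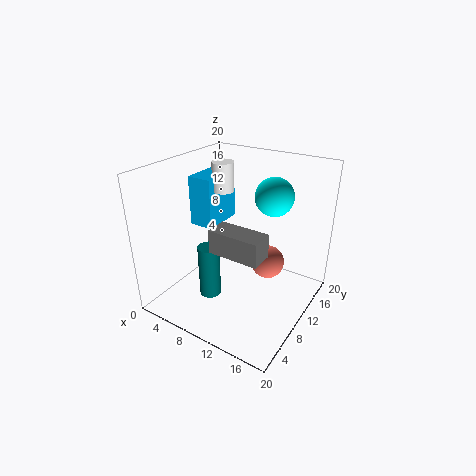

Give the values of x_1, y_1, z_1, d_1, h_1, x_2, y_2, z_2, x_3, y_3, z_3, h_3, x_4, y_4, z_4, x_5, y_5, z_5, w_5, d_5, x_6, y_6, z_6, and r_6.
x_1 = 3; y_1 = 8.5; z_1 = 11; d_1 = 6; h_1 = 7; x_2 = 14.5; y_2 = 11.5; z_2 = 16.5; x_3 = 7.5; y_3 = 6.5; z_3 = 2; h_3 = 7.5; x_4 = 12.5; y_4 = 14.5; z_4 = 4.5; x_5 = 10; y_5 = 3.5; z_5 = 11; w_5 = 6.5; d_5 = 3; x_6 = 7; y_6 = 11; z_6 = 16; r_6 = 1.5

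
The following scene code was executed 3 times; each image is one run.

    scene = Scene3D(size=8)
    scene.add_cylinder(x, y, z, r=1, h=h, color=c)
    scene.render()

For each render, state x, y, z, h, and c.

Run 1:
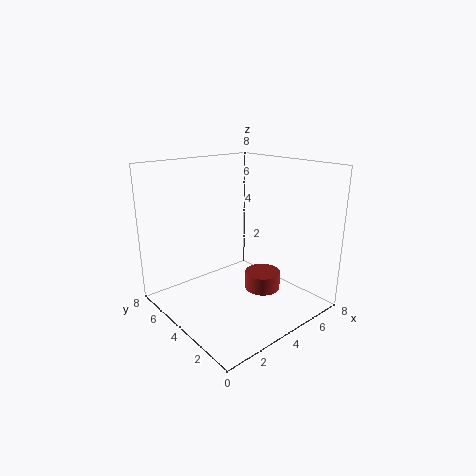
x = 5, y = 3, z = 1, h = 1, c = 'brown'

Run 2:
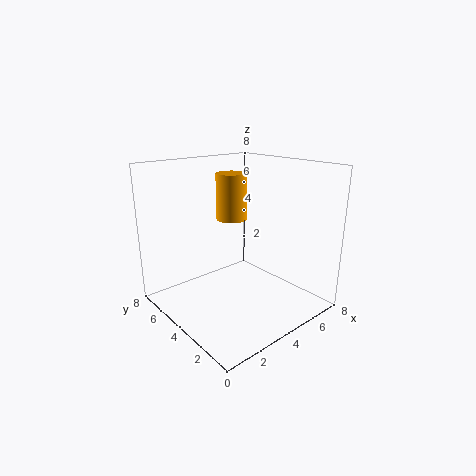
x = 6, y = 7, z = 4, h = 3, c = 'orange'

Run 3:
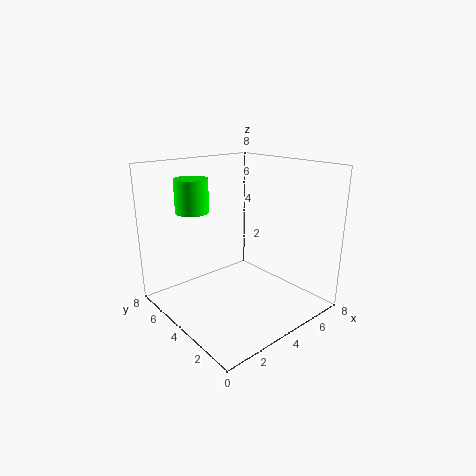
x = 3, y = 7, z = 5, h = 2, c = 'lime'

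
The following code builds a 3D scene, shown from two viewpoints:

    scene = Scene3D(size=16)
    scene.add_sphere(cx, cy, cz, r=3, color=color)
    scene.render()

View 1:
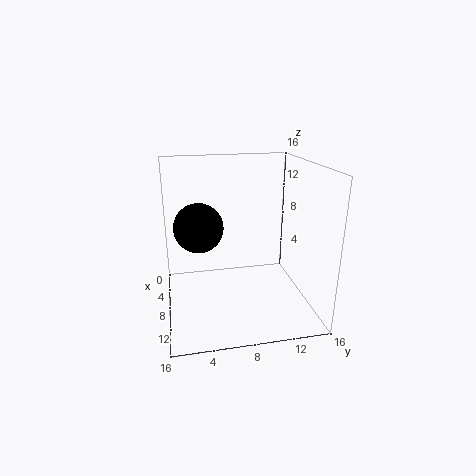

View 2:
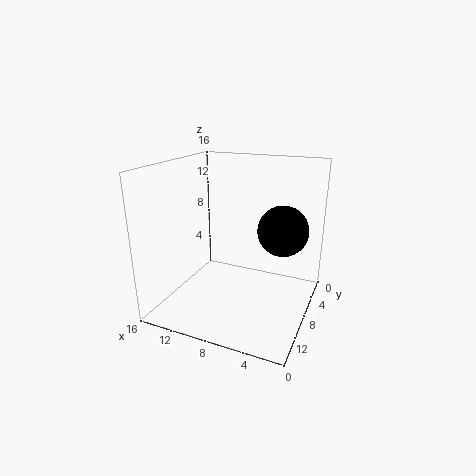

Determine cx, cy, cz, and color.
cx = 4, cy = 4, cz = 8, color = 'black'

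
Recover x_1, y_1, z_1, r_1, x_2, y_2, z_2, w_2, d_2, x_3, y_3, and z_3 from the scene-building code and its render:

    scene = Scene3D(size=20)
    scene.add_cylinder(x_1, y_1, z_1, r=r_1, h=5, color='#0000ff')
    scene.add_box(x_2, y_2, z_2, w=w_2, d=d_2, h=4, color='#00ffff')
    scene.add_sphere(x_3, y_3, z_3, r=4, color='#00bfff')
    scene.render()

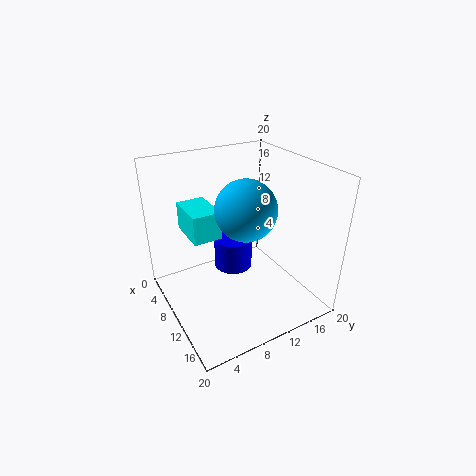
x_1 = 5; y_1 = 12; z_1 = 2; r_1 = 3; x_2 = 3; y_2 = 4; z_2 = 10; w_2 = 6; d_2 = 4; x_3 = 12; y_3 = 10; z_3 = 15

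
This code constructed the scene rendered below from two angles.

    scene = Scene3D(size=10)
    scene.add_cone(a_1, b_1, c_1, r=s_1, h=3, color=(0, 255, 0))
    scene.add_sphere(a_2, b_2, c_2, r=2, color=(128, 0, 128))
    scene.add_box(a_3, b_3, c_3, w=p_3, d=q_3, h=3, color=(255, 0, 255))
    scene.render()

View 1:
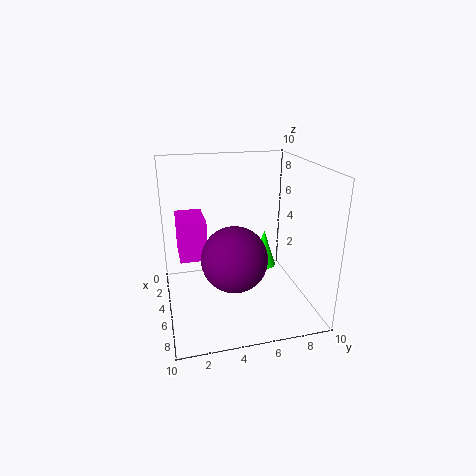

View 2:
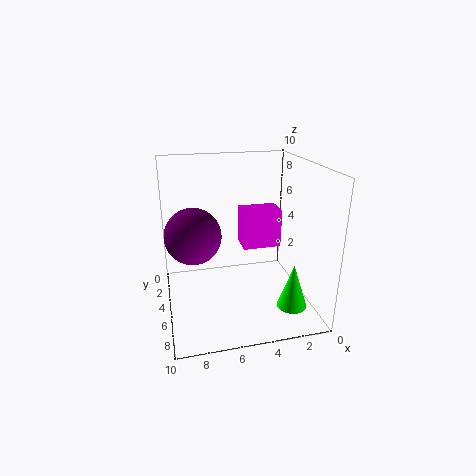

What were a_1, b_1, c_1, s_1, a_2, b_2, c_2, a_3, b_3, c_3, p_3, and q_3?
a_1 = 2
b_1 = 8
c_1 = 1
s_1 = 1
a_2 = 8
b_2 = 4
c_2 = 5
a_3 = 1
b_3 = 1
c_3 = 3
p_3 = 3
q_3 = 2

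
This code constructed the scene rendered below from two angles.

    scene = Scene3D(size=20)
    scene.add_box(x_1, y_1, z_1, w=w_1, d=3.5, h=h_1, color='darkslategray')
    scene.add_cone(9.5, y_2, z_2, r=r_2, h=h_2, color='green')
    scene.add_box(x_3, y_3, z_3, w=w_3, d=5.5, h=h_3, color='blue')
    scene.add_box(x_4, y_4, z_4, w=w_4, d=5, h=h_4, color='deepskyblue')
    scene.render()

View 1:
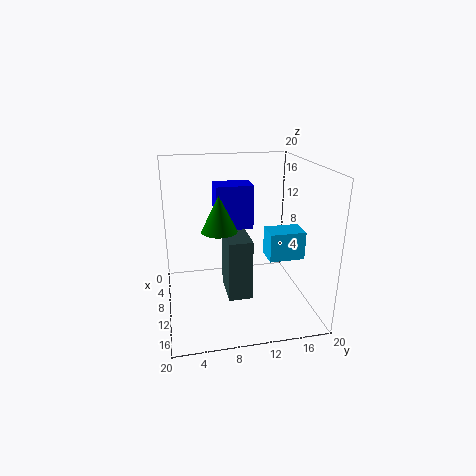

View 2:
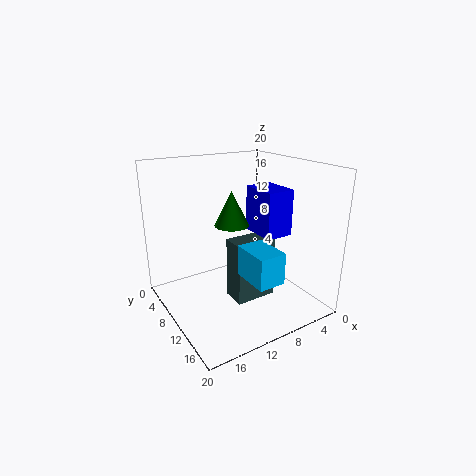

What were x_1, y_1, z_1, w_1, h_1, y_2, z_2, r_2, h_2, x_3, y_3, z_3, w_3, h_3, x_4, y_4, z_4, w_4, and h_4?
x_1 = 5, y_1 = 8.5, z_1 = 0.5, w_1 = 6, h_1 = 9, y_2 = 7.5, z_2 = 11, r_2 = 2.5, h_2 = 5, x_3 = 3, y_3 = 7.5, z_3 = 10, w_3 = 4, h_3 = 6.5, x_4 = 9, y_4 = 14, z_4 = 7, w_4 = 3.5, h_4 = 4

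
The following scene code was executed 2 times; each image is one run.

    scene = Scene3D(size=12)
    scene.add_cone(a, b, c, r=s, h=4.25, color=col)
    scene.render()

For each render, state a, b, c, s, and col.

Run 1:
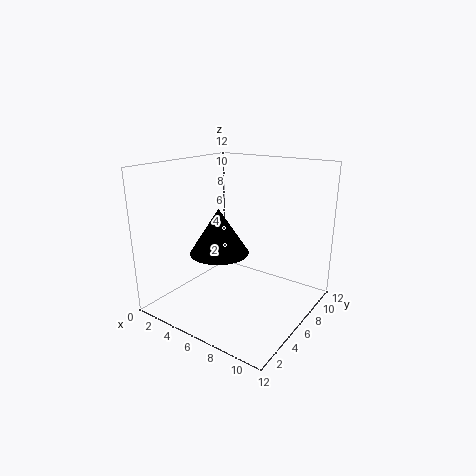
a = 3, b = 7.25, c = 3.5, s = 2.75, col = 'black'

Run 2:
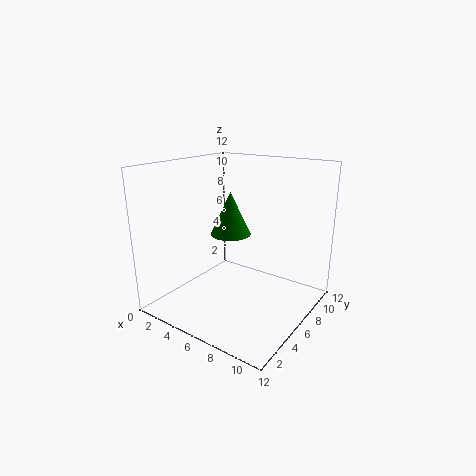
a = 2.5, b = 9.75, c = 4.5, s = 2, col = 'green'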